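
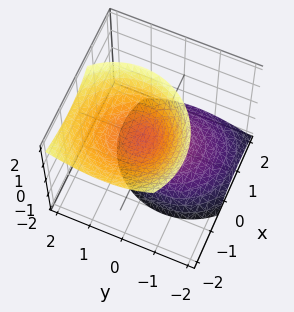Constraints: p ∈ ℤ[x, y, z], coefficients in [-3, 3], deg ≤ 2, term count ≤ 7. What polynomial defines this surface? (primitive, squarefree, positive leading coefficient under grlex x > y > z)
First, there are 2 components.
Next, the degree is 2 — the shape is more complex than any degree-1 surface.
Then, reading off the gridlines: the surface avoids every integer y-axis point in the box; the surface avoids every integer x-axis point in the box.
Finally, together with the visible shape, these determine p as stated.

3*x^2 + 3*x*z + 3*y^2 - 2*y*z - 2*z^2 + 1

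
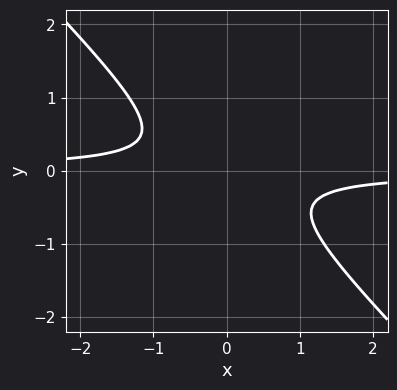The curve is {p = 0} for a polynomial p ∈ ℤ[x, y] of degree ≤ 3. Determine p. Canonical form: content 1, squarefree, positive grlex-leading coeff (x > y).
3*x*y + 3*y^2 + 1

First, deg p = 2. No degree-1 curve has this shape.
Then, from the axis intercepts and sections: it misses every integer gridline on the x-axis; the curve avoids every integer y-axis point in the box.
Finally, these observations pin down the coefficients.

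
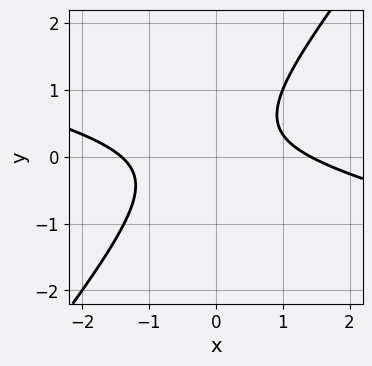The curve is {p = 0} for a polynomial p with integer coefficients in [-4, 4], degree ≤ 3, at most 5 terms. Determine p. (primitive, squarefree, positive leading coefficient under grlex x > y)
1. deg p = 2.
2. From the visible intercepts: it misses every integer gridline on the y-axis.
3. Matching integer coefficients to the picture gives p.

x^2 + 3*x*y - 3*y^2 + y - 2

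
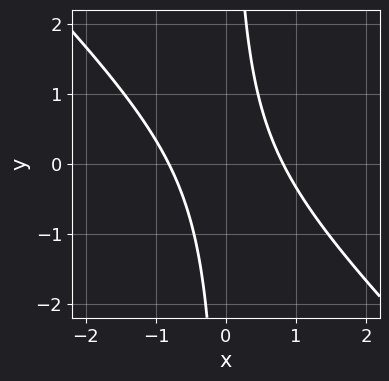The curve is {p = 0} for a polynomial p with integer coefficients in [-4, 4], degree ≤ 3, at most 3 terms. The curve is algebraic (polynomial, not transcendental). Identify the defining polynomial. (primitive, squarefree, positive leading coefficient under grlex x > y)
The degree is 2 — no degree-1 curve has this shape.
Reading off the gridlines: no y-intercept at any integer in the box.
Assembling these constraints gives the stated polynomial.

3*x^2 + 3*x*y - 2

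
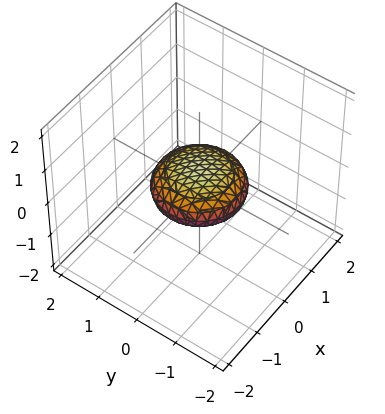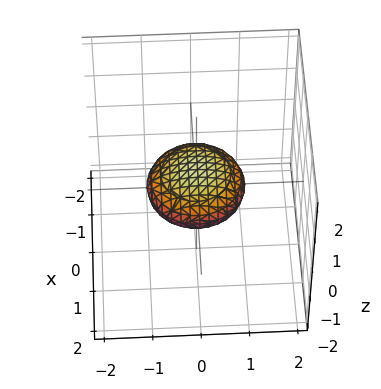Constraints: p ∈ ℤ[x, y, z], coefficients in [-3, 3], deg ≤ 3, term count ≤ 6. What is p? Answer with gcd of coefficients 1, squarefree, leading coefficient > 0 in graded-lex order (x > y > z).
x^2 + y^2 + 3*z^2 - 1

Degree: bounded and convex; a quadric, so deg p = 2.
Symmetries: it's symmetric under z → −z, forcing even powers of z; rotational symmetry about the z-axis ⇒ p depends on x, y only through x² + y².
From the visible intercepts: among the integer gridlines, it crosses the y-axis at y ∈ {-1, 1}; among the integer gridlines, it crosses the x-axis at x ∈ {-1, 1}; a circular section at z = 0 has radius exactly 1.
Fitting integer coefficients to these (and the overall shape) gives p.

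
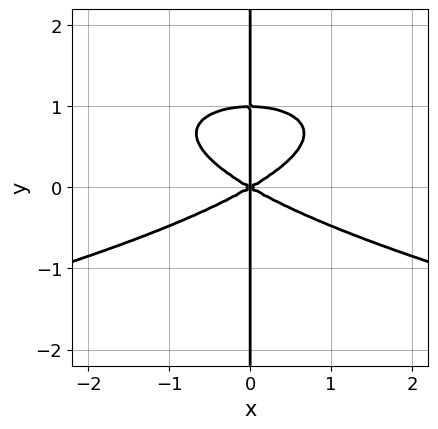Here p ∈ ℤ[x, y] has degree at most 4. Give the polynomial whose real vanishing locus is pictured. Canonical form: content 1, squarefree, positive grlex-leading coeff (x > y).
(a) Degree: no degree-3 curve has this shape, so deg p = 4.
(b) From the visible intercepts: the visible y-axis segment lies entirely on the curve; one x-axis crossing is at x = 0.
(c) Assembling these constraints gives the stated polynomial.

3*x*y^3 + x^3 - 3*x*y^2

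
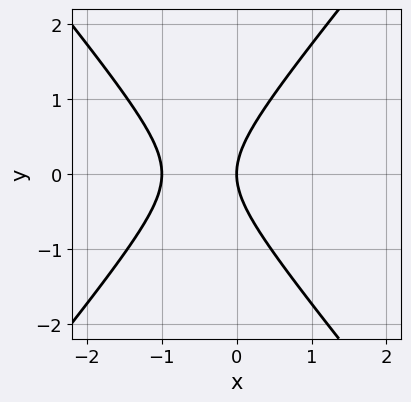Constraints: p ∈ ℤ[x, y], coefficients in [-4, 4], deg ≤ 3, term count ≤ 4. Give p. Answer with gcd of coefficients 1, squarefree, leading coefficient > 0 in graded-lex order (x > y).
The degree is 2 — no degree-1 curve has this shape.
Symmetries: the y ↦ −y reflection is a symmetry, so y appears only in even powers.
From the visible intercepts: the x-axis gridline crossings are at x ∈ {-1, 0}; it meets the y-axis at y = 0 (among the integer gridlines).
Putting this together gives p.

3*x^2 - 2*y^2 + 3*x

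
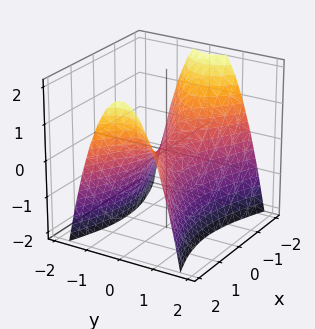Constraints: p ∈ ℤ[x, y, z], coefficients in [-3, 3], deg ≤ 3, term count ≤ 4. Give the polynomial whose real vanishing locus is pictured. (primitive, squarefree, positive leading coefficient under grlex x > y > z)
1. Degree: a saddle surface; a quadric, so deg p = 2.
2. Symmetries: it's symmetric under x → −x, forcing even powers of x; the y ↦ −y reflection is a symmetry, so y appears only in even powers.
3. From the axis intercepts and sections: it meets the y-axis at y = 0 (among the integer gridlines); it meets the x-axis at x = 0 (among the integer gridlines); it crosses the z-axis at the gridline z = 0.
4. Fitting integer coefficients to these (and the overall shape) gives p.

x^2 - 3*y^2 - 2*z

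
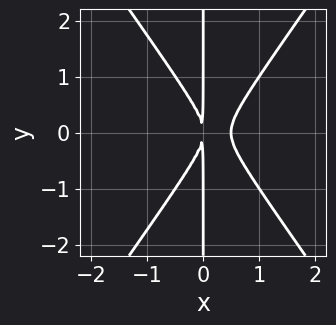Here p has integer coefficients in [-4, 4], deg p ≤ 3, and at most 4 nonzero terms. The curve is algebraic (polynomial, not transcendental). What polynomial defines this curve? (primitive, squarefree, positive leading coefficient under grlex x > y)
2*x^3 - x*y^2 - x^2

1. Degree: no degree-2 curve has this shape, so deg p = 3.
2. Symmetries: the y ↦ −y reflection is a symmetry, so y appears only in even powers.
3. Reading off the gridlines: every point of the y-axis in the box is on the curve.
4. Assembling these constraints gives the stated polynomial.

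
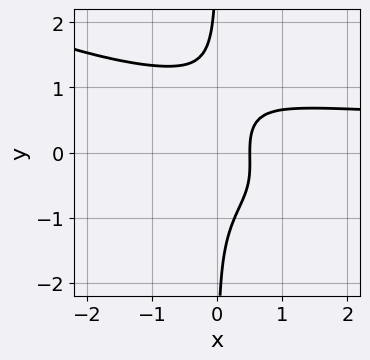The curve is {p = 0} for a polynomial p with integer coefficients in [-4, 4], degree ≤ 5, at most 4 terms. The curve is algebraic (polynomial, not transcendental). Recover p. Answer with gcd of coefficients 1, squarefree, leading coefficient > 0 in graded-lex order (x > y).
x^2*y^2 + 2*x*y^3 - 2*x + 1

1. deg p = 4. No degree-3 curve has this shape.
2. Checking where it meets the axes: it misses every integer gridline on the y-axis.
3. Matching integer coefficients to the picture gives p.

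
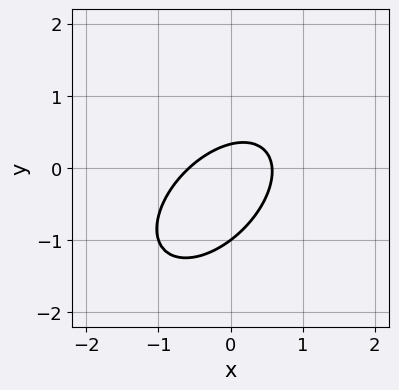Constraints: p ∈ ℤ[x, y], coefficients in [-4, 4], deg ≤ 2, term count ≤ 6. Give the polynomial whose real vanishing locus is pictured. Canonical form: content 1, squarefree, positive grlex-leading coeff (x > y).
3*x^2 - 3*x*y + 3*y^2 + 2*y - 1

(a) The degree is 2 — the shape is more complex than any degree-1 curve.
(b) From the axis intercepts and sections: it crosses the y-axis at the gridline y = -1.
(c) Solving for integer coefficients yields p as stated.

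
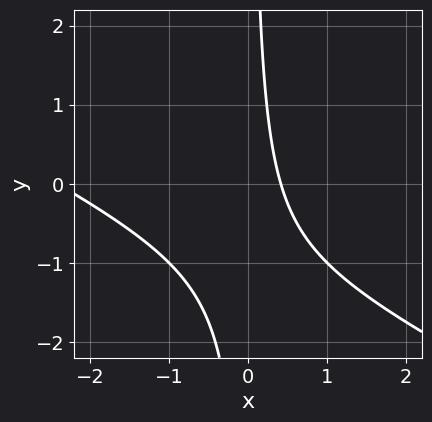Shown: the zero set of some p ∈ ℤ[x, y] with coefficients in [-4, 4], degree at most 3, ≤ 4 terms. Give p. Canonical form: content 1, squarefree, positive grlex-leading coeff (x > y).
deg p = 2.
Reading off the gridlines: it misses every integer gridline on the y-axis.
Fitting integer coefficients to these (and the overall shape) gives p.

x^2 + 2*x*y + 2*x - 1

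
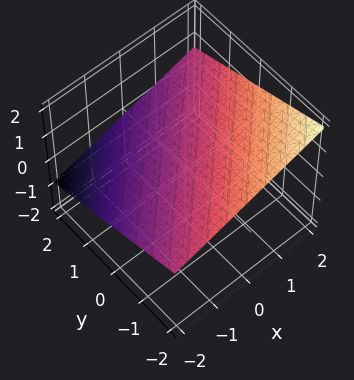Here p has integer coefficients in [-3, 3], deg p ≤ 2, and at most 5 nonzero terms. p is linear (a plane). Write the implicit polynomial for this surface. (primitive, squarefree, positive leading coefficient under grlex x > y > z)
x - y - 3*z + 2

Degree: every cross-section is a straight line — this is a plane, so deg p = 1.
From the axis intercepts and sections: it meets the y-axis at y = 2 (among the integer gridlines); it crosses the x-axis at the gridline x = -2.
Together with the visible shape, these determine p as stated.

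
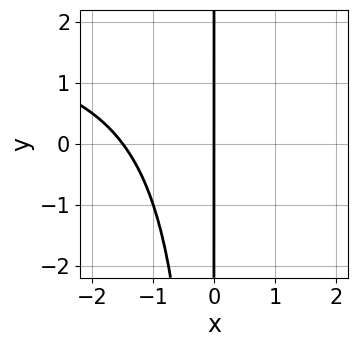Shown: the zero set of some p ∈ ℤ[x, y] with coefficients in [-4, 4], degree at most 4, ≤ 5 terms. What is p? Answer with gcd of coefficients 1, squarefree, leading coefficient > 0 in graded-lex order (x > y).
First, the degree is 3 — no degree-2 curve has this shape.
Next, from the axis intercepts and sections: every point of the y-axis in the box is on the curve; one x-axis crossing is at x = 0.
Finally, matching integer coefficients to the picture gives p.

x^2*y - 2*x^2 - 3*x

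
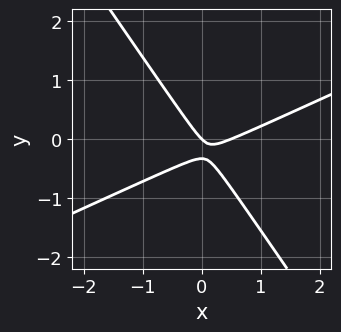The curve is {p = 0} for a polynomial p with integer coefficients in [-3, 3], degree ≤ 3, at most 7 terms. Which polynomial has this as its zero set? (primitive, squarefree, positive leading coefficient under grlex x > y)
2*x^2 - 3*x*y - 3*y^2 - x - y

(a) The degree is 2 — no degree-1 curve has this shape.
(b) Observable constraints: it crosses the y-axis at the gridline y = 0; it crosses the x-axis at the gridline x = 0.
(c) Together with the visible shape, these determine p as stated.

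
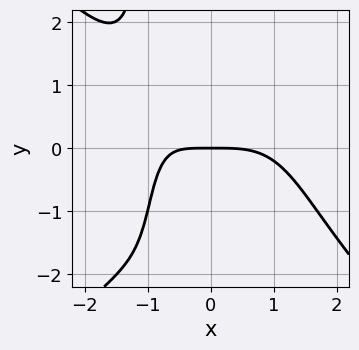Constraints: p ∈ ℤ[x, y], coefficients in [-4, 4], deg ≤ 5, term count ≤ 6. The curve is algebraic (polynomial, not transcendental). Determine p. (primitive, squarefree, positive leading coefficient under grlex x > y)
x^4 - x^2*y^2 + 2*x*y + y^2 + 3*y

1. deg p = 4. No degree-3 curve has this shape.
2. From the axis intercepts and sections: it meets the y-axis at y = 0 (among the integer gridlines); it meets the x-axis at x = 0 (among the integer gridlines).
3. Putting this together gives p.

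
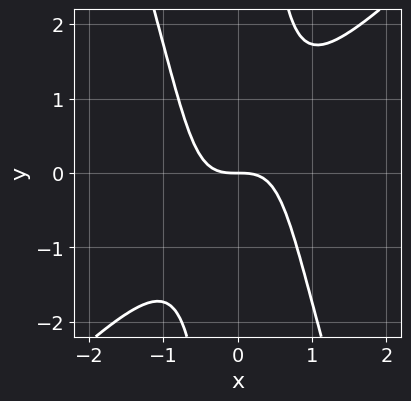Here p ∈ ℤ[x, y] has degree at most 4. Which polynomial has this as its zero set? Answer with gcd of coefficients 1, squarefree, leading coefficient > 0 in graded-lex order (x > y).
3*x^3 - 2*x^2*y - x*y^2 + 2*y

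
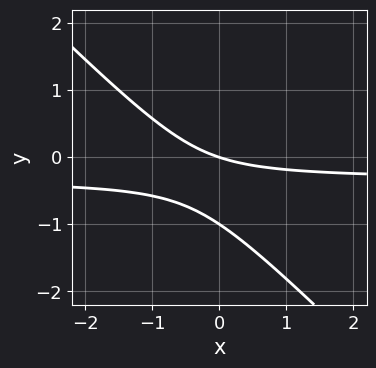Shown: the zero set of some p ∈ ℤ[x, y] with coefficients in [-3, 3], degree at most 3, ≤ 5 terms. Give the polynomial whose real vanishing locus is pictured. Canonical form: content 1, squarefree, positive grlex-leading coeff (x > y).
3*x*y + 3*y^2 + x + 3*y

First, degree: the shape is more complex than any degree-1 curve, so deg p = 2.
Next, checking where it meets the axes: among the integer gridlines, it crosses the y-axis at y ∈ {-1, 0}; it meets the x-axis at x = 0 (among the integer gridlines).
Finally, matching integer coefficients to the picture gives p.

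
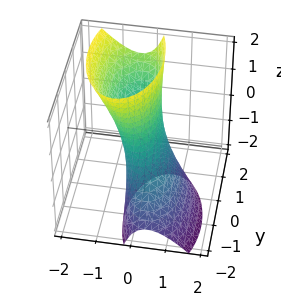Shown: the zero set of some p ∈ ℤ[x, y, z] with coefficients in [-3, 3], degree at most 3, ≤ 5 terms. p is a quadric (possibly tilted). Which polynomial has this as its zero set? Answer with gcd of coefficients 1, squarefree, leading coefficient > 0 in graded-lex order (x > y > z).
3*x^2 + 2*x*z + y^2 - y*z - 1

The degree is 2 — no degree-1 surface has this shape.
Against the integer gridlines: it misses every integer gridline on the z-axis; the y-axis gridline crossings are at y ∈ {-1, 1}.
Fitting integer coefficients to these (and the overall shape) gives p.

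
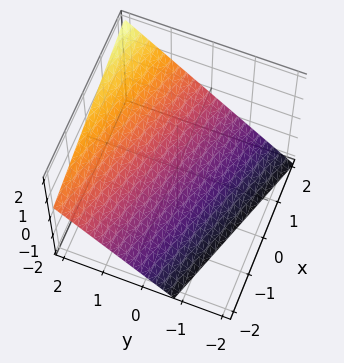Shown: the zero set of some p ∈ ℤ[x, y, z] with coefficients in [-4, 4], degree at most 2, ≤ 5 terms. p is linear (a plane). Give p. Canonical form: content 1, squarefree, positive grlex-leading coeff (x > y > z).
x + 3*y - 3*z - 2

1. Degree: the surface is flat (a plane), so deg p = 1.
2. Observable constraints: it meets the x-axis at x = 2 (among the integer gridlines).
3. Together with the visible shape, these determine p as stated.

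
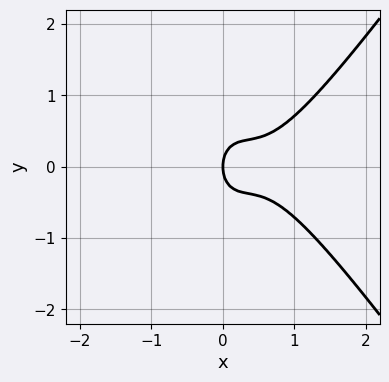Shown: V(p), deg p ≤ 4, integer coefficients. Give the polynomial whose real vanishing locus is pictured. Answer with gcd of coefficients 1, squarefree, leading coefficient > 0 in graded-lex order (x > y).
First, the degree is 3 — the shape is more complex than any degree-2 curve.
Next, symmetries: it's symmetric under y → −y, forcing even powers of y.
Next, against the integer gridlines: it crosses the y-axis at the gridline y = 0; it meets the x-axis at x = 0 (among the integer gridlines).
Finally, putting this together gives p.

2*x^3 - x*y^2 - 2*x^2 - y^2 + x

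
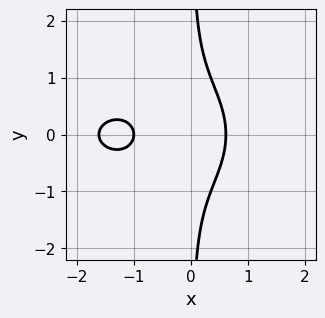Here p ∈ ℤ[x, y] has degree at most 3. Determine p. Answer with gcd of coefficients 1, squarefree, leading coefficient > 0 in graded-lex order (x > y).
1. The degree is 3 — no degree-2 curve has this shape.
2. Symmetries: it's symmetric under y → −y, forcing even powers of y.
3. Reading off the gridlines: it meets the x-axis at x = -1 (among the integer gridlines); no y-intercept at any integer in the box.
4. Assembling these constraints gives the stated polynomial.

x^3 + 2*x*y^2 + 2*x^2 - 1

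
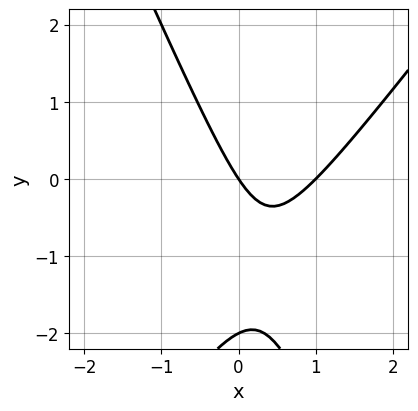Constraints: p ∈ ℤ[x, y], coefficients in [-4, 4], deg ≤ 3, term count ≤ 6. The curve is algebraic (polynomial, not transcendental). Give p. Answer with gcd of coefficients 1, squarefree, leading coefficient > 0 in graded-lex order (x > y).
3*x^2 - x*y - y^2 - 3*x - 2*y

1. deg p = 2. A generic line meets the curve in up to 2 points.
2. Observable constraints: the x-axis gridline crossings are at x ∈ {0, 1}; among the integer gridlines, it crosses the y-axis at y ∈ {-2, 0}.
3. Solving for integer coefficients yields p as stated.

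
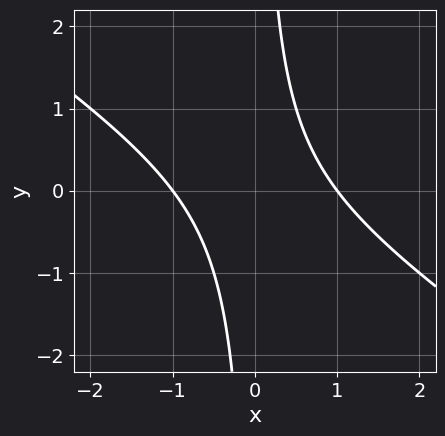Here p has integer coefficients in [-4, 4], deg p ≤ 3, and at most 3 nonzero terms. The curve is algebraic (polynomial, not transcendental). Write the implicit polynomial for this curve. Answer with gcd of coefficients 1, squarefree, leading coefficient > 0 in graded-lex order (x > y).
First, the degree is 2 — no degree-1 curve has this shape.
Next, from the visible intercepts: the x-axis gridline crossings are at x ∈ {-1, 1}; it misses every integer gridline on the y-axis.
Finally, fitting integer coefficients to these (and the overall shape) gives p.

2*x^2 + 3*x*y - 2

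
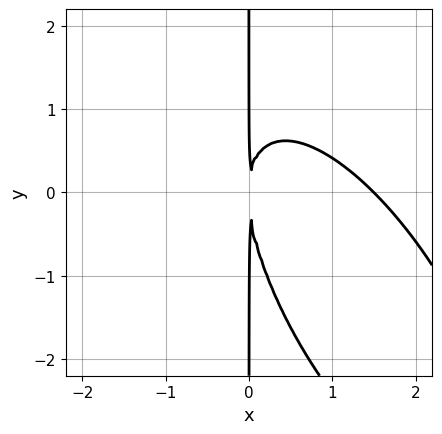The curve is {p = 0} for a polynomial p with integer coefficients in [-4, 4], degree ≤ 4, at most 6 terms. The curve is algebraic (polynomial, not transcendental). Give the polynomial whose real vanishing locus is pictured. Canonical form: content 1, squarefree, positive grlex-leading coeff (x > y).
(a) deg p = 3.
(b) From the visible intercepts: every point of the y-axis in the box is on the curve.
(c) Fitting integer coefficients to these (and the overall shape) gives p.

2*x^3 + 2*x^2*y + x*y^2 - 3*x^2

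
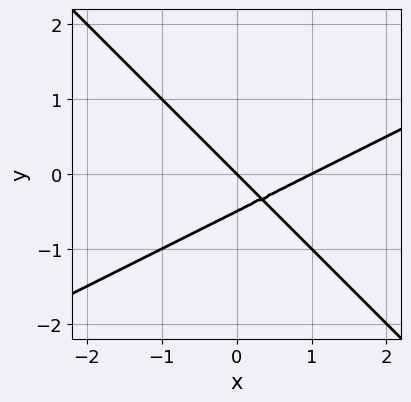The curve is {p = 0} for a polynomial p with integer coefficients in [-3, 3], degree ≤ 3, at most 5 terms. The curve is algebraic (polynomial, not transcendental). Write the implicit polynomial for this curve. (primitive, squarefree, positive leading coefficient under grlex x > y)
1. deg p = 2. No degree-1 curve has this shape.
2. From the axis intercepts and sections: it crosses the y-axis at the gridline y = 0; among the integer gridlines, it crosses the x-axis at x ∈ {0, 1}.
3. Matching integer coefficients to the picture gives p.

x^2 - x*y - 2*y^2 - x - y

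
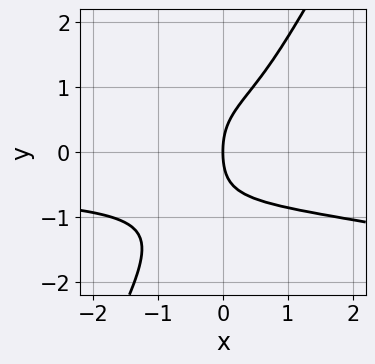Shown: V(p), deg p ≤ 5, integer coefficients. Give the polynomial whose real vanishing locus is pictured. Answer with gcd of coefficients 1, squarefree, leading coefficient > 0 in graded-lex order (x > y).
x^2*y^2 + 3*x*y^3 - 2*y^4 - y^2 + 3*x

1. The degree is 4 — a generic line meets the curve in up to 4 points.
2. Against the integer gridlines: one y-axis crossing is at y = 0; it crosses the x-axis at the gridline x = 0.
3. Fitting integer coefficients to these (and the overall shape) gives p.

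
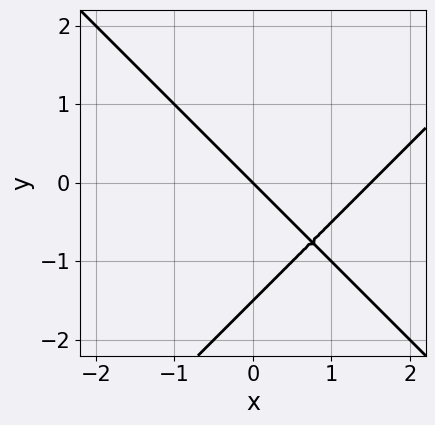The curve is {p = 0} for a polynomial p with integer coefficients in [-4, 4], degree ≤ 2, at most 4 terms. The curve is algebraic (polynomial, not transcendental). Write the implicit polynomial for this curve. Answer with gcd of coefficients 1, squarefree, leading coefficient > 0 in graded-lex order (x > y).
2*x^2 - 2*y^2 - 3*x - 3*y

First, degree: the shape is more complex than any degree-1 curve, so deg p = 2.
Next, observable constraints: it crosses the x-axis at the gridline x = 0; one y-axis crossing is at y = 0.
Finally, assembling these constraints gives the stated polynomial.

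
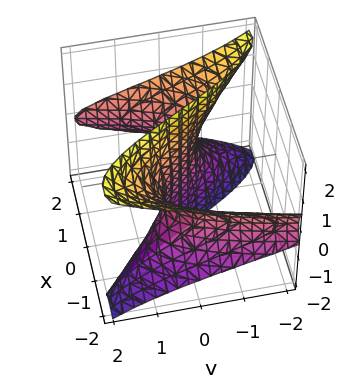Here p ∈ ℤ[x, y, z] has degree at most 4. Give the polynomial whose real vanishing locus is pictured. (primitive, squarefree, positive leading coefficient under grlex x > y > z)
x^3 - 2*x*z^2 - y*z^2 - 2*x - 2*y

(a) Degree: the shape is more complex than any degree-2 surface, so deg p = 3.
(b) Reading off the gridlines: the visible z-axis segment lies entirely on the surface; it meets the x-axis at x = 0 (among the integer gridlines); one y-axis crossing is at y = 0.
(c) Matching integer coefficients to the picture gives p.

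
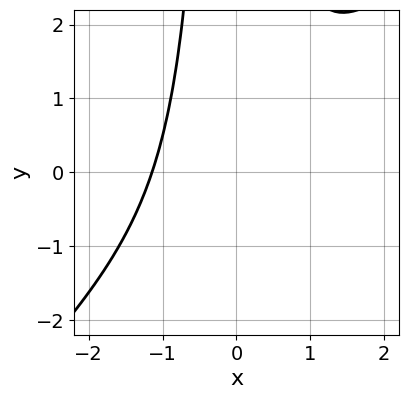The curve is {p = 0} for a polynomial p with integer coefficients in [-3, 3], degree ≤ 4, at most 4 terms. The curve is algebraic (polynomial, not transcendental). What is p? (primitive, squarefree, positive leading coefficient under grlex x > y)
1. Degree: the shape is more complex than any degree-2 curve, so deg p = 3.
2. Checking where it meets the axes: the curve avoids every integer y-axis point in the box.
3. These observations pin down the coefficients.

2*x^3 - 2*x^2*y + 3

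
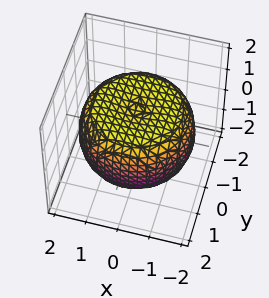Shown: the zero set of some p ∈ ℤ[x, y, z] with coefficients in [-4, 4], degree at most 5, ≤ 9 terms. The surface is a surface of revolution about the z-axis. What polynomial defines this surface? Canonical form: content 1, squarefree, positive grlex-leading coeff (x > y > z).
x^4 + 2*x^2*y^2 + y^4 - 2*x^2 - 2*y^2 + 3*z^2 - 3

Degree: no degree-3 surface has this shape, so deg p = 4.
By symmetry, the z-axis is an axis of rotation, so x and y enter only as x² + y².
Observable constraints: a circular section at z = 0 has radius between 1 and 2; among the integer gridlines, it crosses the z-axis at z ∈ {-1, 1}.
Assembling these constraints gives the stated polynomial.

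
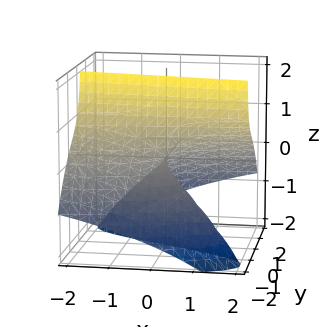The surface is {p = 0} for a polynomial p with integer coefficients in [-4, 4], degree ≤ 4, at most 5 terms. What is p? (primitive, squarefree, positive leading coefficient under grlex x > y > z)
First, deg p = 3.
Then, reading off the gridlines: one x-axis crossing is at x = 0; every point of the z-axis in the box is on the surface.
Finally, together with the visible shape, these determine p as stated.

y^3 + x*z + 3*y*z - x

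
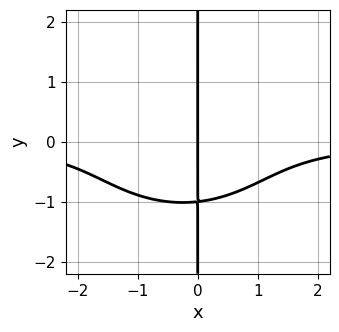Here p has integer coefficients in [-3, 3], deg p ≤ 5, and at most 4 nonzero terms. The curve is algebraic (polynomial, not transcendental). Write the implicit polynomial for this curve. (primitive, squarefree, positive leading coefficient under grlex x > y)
2*x^3*y + 3*x*y^3 + x^2*y + 3*x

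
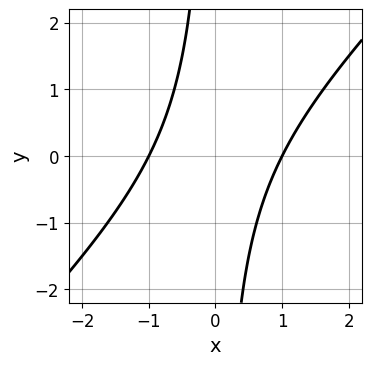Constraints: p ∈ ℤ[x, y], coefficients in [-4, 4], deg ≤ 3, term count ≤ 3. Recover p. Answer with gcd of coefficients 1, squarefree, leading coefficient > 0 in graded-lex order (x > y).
x^2 - x*y - 1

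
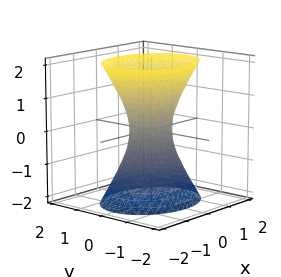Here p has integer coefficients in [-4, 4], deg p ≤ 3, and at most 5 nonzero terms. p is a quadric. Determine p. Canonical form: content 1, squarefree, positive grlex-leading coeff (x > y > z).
2*x^2 + 3*y^2 - z^2 - 1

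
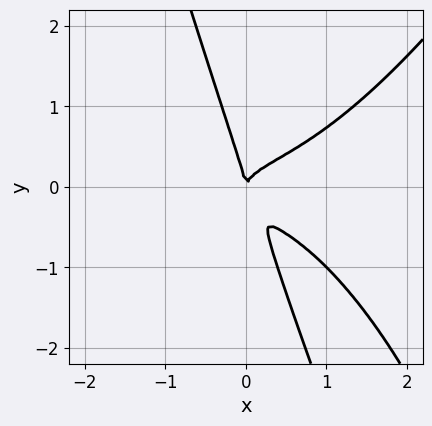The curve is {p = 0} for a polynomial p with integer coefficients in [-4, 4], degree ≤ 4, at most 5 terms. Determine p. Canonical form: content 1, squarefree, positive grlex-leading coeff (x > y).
(a) Degree: a generic line meets the curve in up to 4 points, so deg p = 4.
(b) Reading off the gridlines: one y-axis crossing is at y = 0; it meets the x-axis at x = 0 (among the integer gridlines).
(c) Fitting integer coefficients to these (and the overall shape) gives p.

x^4 - 3*x*y^2 - y^3 + x^2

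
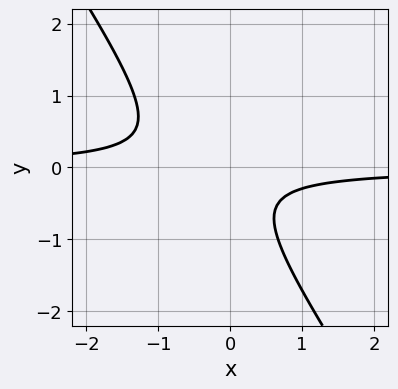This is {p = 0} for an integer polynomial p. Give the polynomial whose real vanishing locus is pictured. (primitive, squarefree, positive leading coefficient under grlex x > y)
3*x*y + 2*y^2 + y + 1

deg p = 2. A generic line meets the curve in up to 2 points.
Observable constraints: the curve avoids every integer x-axis point in the box; no y-intercept at any integer in the box.
Putting this together gives p.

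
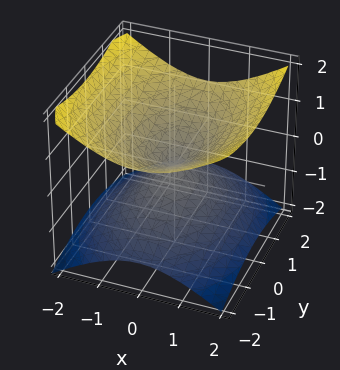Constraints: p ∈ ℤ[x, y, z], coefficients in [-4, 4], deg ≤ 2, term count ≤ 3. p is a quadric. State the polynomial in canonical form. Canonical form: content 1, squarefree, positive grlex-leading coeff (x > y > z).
2*x^2 + y^2 - 3*z^2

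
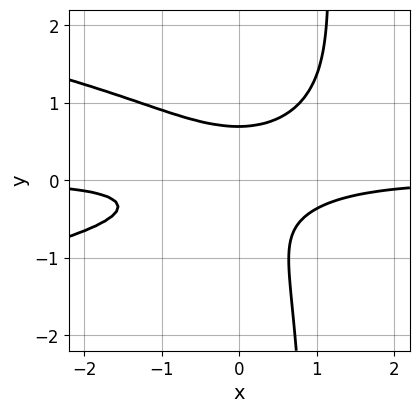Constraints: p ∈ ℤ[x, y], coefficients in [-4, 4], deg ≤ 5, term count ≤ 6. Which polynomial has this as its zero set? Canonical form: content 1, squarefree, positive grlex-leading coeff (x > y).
3*x*y^3 + 2*x^2*y - 2*x*y^2 - 3*y^3 + 1

First, deg p = 4. The shape is more complex than any degree-3 curve.
Next, checking where it meets the axes: it misses every integer gridline on the x-axis.
Finally, putting this together gives p.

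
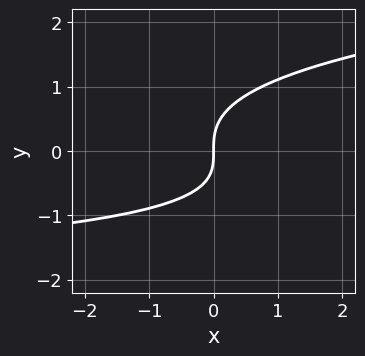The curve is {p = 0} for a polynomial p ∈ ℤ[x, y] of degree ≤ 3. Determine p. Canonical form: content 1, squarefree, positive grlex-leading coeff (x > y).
1. Degree: no degree-2 curve has this shape, so deg p = 3.
2. Against the integer gridlines: it meets the y-axis at y = 0 (among the integer gridlines); one x-axis crossing is at x = 0.
3. Fitting integer coefficients to these (and the overall shape) gives p.

3*y^3 - x*y - 3*x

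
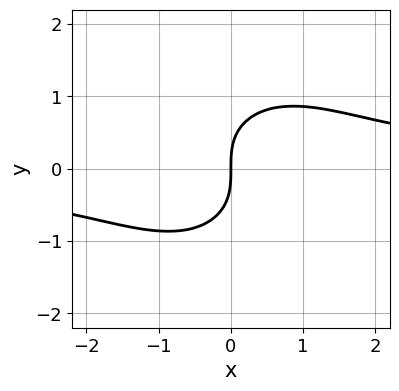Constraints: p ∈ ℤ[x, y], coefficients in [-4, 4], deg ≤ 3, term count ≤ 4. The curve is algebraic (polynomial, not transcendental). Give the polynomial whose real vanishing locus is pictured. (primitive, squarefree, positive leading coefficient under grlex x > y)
2*x^2*y + 2*y^3 - 3*x

1. Degree: the shape is more complex than any degree-2 curve, so deg p = 3.
2. Observable constraints: it crosses the y-axis at the gridline y = 0; it meets the x-axis at x = 0 (among the integer gridlines).
3. Matching integer coefficients to the picture gives p.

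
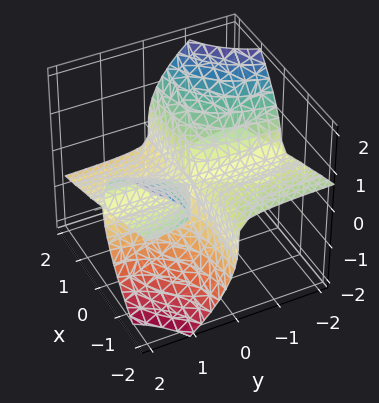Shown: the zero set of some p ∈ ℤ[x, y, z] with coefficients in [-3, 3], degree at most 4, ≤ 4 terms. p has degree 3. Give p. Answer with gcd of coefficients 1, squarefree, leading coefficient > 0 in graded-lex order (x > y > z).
x^2*y + 3*x*y*z + 2*z^3

(a) The picture has 3 separate pieces.
(b) Degree: no degree-2 surface has this shape, so deg p = 3.
(c) Reading off the gridlines: every point of the x-axis in the box is on the surface; it crosses the z-axis at the gridline z = 0; the visible y-axis segment lies entirely on the surface.
(d) Putting this together gives p.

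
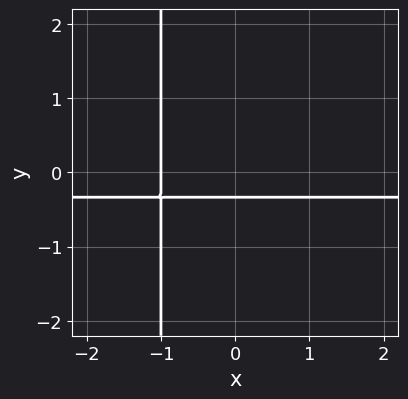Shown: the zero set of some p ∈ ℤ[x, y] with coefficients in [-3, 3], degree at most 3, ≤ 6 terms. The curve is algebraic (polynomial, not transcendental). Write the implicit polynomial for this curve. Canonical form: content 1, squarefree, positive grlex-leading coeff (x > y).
3*x*y + x + 3*y + 1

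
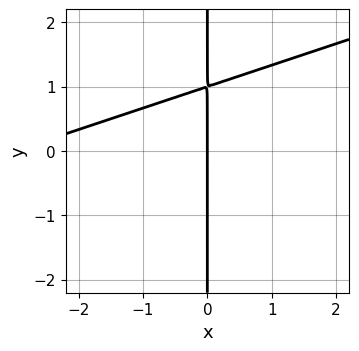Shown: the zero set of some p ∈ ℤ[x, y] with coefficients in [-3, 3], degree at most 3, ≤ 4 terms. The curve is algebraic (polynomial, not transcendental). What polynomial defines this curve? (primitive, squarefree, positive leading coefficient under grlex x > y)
x^2 - 3*x*y + 3*x

First, degree: the shape is more complex than any degree-1 curve, so deg p = 2.
Then, reading off the gridlines: it crosses the x-axis at the gridline x = 0; every point of the y-axis in the box is on the curve.
Finally, fitting integer coefficients to these (and the overall shape) gives p.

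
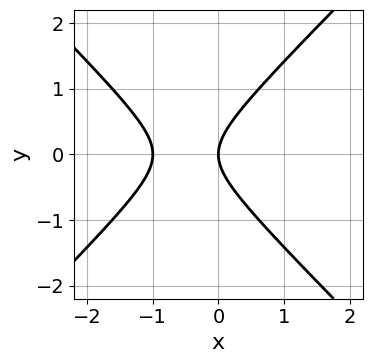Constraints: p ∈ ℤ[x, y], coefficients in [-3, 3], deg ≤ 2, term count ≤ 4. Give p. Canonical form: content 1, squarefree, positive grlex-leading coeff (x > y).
x^2 - y^2 + x

First, deg p = 2. A generic line meets the curve in up to 2 points.
Next, symmetries: the y ↦ −y reflection is a symmetry, so y appears only in even powers.
Next, reading off the gridlines: the x-axis gridline crossings are at x ∈ {-1, 0}; it crosses the y-axis at the gridline y = 0.
Finally, assembling these constraints gives the stated polynomial.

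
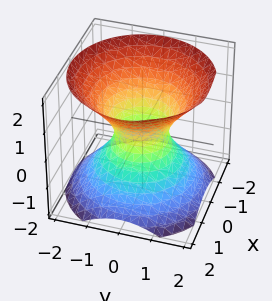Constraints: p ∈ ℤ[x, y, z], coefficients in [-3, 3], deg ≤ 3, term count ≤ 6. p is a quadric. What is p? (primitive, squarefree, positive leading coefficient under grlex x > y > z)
1. Degree: an hourglass — one-sheet hyperboloid; a quadric, so deg p = 2.
2. Symmetries: mirror symmetry z ↦ −z ⇒ only even powers of z; every cross-section ⟂ z is a circle, so x, y appear only via x² + y².
3. Against the integer gridlines: a circular section at z = -1 has radius between 1 and 2; no z-intercept at any integer in the box.
4. Matching integer coefficients to the picture gives p.

3*x^2 + 3*y^2 - 3*z^2 - 2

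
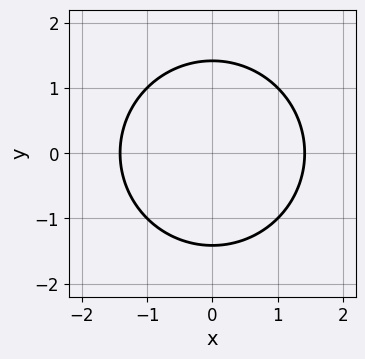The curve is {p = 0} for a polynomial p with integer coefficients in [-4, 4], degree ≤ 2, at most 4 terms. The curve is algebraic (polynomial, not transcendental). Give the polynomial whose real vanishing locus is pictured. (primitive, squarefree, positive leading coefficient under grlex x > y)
(a) The degree is 2 — no degree-1 curve has this shape.
(b) Symmetries: the x ↦ −x reflection is a symmetry, so x appears only in even powers; it's symmetric under y → −y, forcing even powers of y.
(c) Together with the visible shape, these determine p as stated.

x^2 + y^2 - 2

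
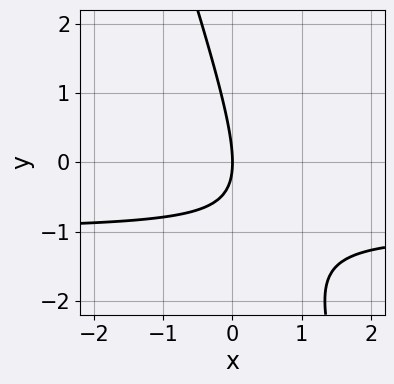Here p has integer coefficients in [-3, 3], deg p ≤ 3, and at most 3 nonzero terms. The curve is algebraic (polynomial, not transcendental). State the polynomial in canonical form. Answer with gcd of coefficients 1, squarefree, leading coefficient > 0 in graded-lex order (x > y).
3*x*y + y^2 + 3*x

1. Degree: a generic line meets the curve in up to 2 points, so deg p = 2.
2. Against the integer gridlines: it meets the y-axis at y = 0 (among the integer gridlines); it meets the x-axis at x = 0 (among the integer gridlines).
3. Putting this together gives p.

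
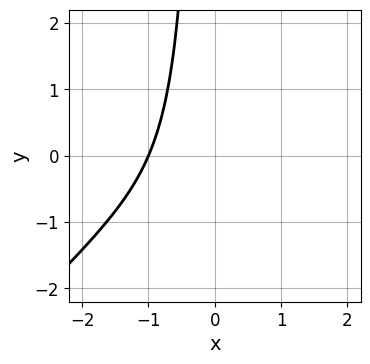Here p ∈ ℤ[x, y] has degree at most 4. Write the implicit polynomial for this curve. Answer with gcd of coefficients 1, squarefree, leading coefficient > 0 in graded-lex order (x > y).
(a) The degree is 3 — the shape is more complex than any degree-2 curve.
(b) Checking where it meets the axes: it crosses the x-axis at the gridline x = -1; the curve avoids every integer y-axis point in the box.
(c) Assembling these constraints gives the stated polynomial.

3*x^3 - 3*x^2*y + 2*x^2 + 2*x + 3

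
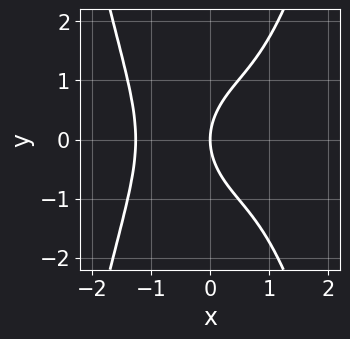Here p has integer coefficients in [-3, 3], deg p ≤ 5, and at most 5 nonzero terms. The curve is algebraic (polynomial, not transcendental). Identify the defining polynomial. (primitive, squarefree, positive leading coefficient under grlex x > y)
x^4 - y^2 + 2*x

1. The degree is 4 — the shape is more complex than any degree-3 curve.
2. Symmetries: the y ↦ −y reflection is a symmetry, so y appears only in even powers.
3. Reading off the gridlines: one y-axis crossing is at y = 0; it meets the x-axis at x = 0 (among the integer gridlines).
4. Matching integer coefficients to the picture gives p.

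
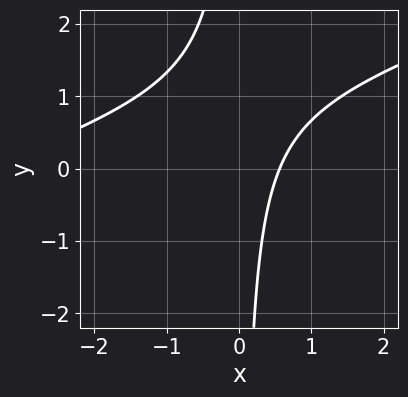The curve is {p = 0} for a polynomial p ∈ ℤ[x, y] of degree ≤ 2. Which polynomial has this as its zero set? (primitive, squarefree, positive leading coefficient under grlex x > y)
The degree is 2 — a generic line meets the curve in up to 2 points.
Against the integer gridlines: no y-intercept at any integer in the box.
Fitting integer coefficients to these (and the overall shape) gives p.

x^2 - 3*x*y + 3*x - 2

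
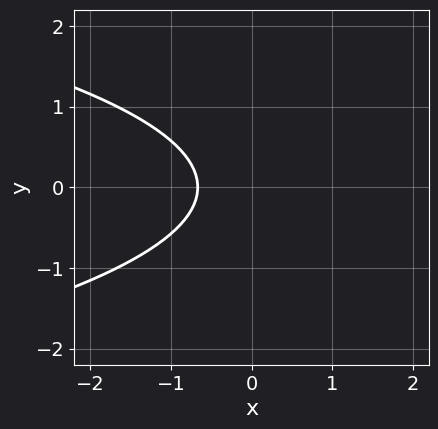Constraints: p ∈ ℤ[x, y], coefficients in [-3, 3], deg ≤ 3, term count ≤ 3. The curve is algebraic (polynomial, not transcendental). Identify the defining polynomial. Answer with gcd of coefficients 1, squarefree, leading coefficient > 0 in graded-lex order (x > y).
3*y^2 + 3*x + 2

First, deg p = 2.
Then, symmetries: mirror symmetry y ↦ −y ⇒ only even powers of y.
Then, from the visible intercepts: no y-intercept at any integer in the box.
Finally, fitting integer coefficients to these (and the overall shape) gives p.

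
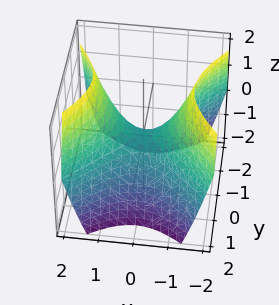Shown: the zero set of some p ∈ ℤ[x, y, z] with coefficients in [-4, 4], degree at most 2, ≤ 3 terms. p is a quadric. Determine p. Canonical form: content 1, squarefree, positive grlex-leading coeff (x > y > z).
x^2 - y^2 - z

First, the degree is 2 — a saddle surface; a quadric.
Next, symmetries: the y ↦ −y reflection is a symmetry, so y appears only in even powers; mirror symmetry x ↦ −x ⇒ only even powers of x.
Next, checking where it meets the axes: it crosses the z-axis at the gridline z = 0; it meets the y-axis at y = 0 (among the integer gridlines).
Finally, these observations pin down the coefficients.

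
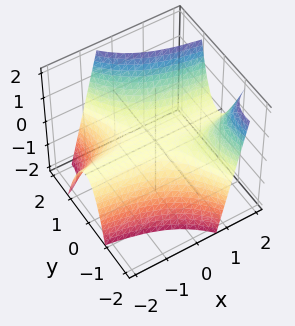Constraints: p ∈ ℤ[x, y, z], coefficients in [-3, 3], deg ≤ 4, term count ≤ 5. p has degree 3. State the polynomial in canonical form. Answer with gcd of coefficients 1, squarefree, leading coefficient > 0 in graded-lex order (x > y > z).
2*x*y^2 + y^3 - 2*z

Degree: a generic line meets the surface in up to 3 points, so deg p = 3.
Observable constraints: the visible x-axis segment lies entirely on the surface; it meets the y-axis at y = 0 (among the integer gridlines); one z-axis crossing is at z = 0.
Putting this together gives p.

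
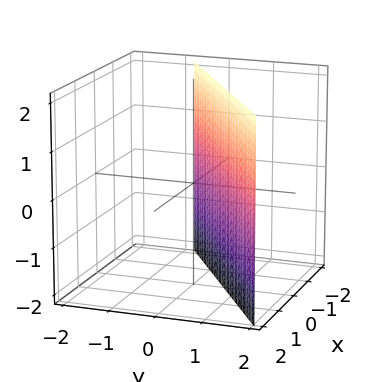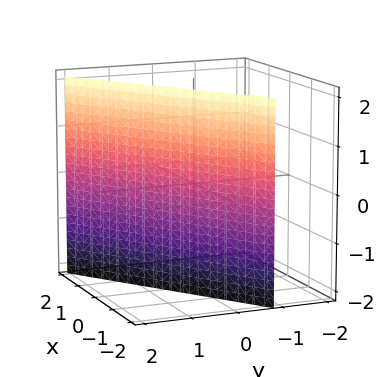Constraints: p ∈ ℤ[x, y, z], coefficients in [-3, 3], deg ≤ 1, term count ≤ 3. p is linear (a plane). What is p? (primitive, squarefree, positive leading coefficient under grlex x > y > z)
2*x - 3*y + 2

deg p = 1. Every cross-section is a straight line — this is a plane.
From the axis intercepts and sections: the surface avoids every integer z-axis point in the box; one x-axis crossing is at x = -1.
These observations pin down the coefficients.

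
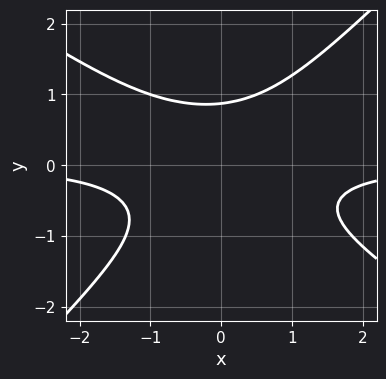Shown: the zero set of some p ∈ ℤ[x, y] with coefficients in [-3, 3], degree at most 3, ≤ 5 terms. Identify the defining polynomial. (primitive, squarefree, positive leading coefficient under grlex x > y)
2*x^2*y + x*y^2 - 3*y^3 + 2

(a) The degree is 3 — the shape is more complex than any degree-2 curve.
(b) Reading off the gridlines: no x-intercept at any integer in the box.
(c) Solving for integer coefficients yields p as stated.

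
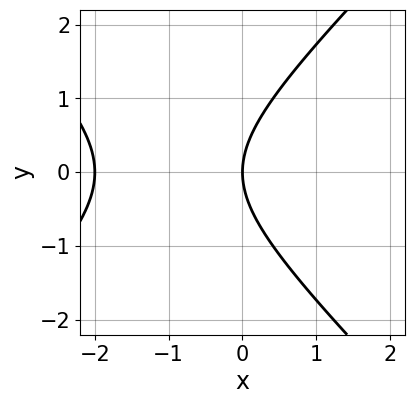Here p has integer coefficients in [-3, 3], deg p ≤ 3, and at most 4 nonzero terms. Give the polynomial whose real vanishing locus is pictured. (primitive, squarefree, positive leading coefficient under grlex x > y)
x^2 - y^2 + 2*x

The degree is 2 — a generic line meets the curve in up to 2 points.
Symmetries: it's symmetric under y → −y, forcing even powers of y.
From the axis intercepts and sections: among the integer gridlines, it crosses the x-axis at x ∈ {-2, 0}; it crosses the y-axis at the gridline y = 0.
Putting this together gives p.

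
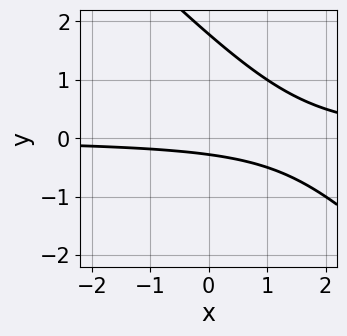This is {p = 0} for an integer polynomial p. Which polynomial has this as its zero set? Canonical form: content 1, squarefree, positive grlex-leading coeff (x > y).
1. Degree: no degree-1 curve has this shape, so deg p = 2.
2. Checking where it meets the axes: it misses every integer gridline on the x-axis.
3. Assembling these constraints gives the stated polynomial.

2*x*y + 2*y^2 - 3*y - 1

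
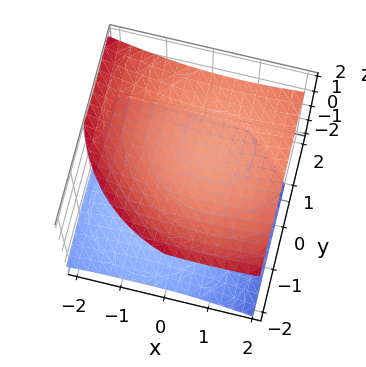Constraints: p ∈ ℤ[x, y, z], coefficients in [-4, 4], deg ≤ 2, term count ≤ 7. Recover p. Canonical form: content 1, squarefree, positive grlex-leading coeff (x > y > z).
x^2 - x*z + y^2 - y*z - 3*z^2 + 3

(a) I count 2 distinct pieces. They look like related sheets of one shape, so recover p as a whole.
(b) Degree: the shape is more complex than any degree-1 surface, so deg p = 2.
(c) Reading off the gridlines: the z-axis gridline crossings are at z ∈ {-1, 1}; it misses every integer gridline on the y-axis.
(d) Assembling these constraints gives the stated polynomial.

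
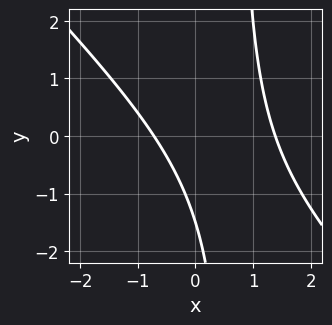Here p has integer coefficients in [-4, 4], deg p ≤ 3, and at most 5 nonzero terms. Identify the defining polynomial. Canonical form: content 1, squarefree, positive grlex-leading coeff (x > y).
3*x^2 + 3*x*y - 2*x - 2*y - 3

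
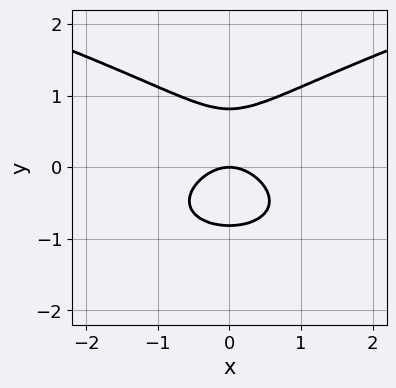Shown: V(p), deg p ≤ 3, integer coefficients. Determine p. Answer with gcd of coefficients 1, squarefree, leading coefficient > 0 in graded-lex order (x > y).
3*y^3 - 2*x^2 - 2*y

(a) Degree: the shape is more complex than any degree-2 curve, so deg p = 3.
(b) Symmetries: the x ↦ −x reflection is a symmetry, so x appears only in even powers.
(c) From the visible intercepts: it crosses the y-axis at the gridline y = 0; it meets the x-axis at x = 0 (among the integer gridlines).
(d) The integer polynomial consistent with all of this is the stated p.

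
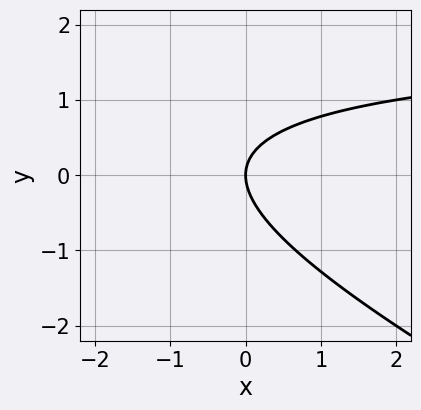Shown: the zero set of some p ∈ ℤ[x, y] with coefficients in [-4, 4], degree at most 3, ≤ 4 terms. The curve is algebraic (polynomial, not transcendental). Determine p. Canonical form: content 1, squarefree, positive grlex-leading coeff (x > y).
First, the degree is 2 — a generic line meets the curve in up to 2 points.
Then, reading off the gridlines: one y-axis crossing is at y = 0; it crosses the x-axis at the gridline x = 0.
Finally, these observations pin down the coefficients.

x*y + 2*y^2 - 2*x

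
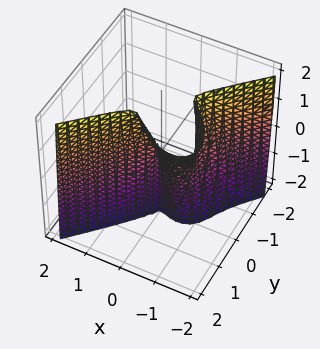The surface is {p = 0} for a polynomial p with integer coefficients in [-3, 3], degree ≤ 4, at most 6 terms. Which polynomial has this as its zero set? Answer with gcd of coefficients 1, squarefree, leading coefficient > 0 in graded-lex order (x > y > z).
First, there are 2 components. They look like related sheets of one shape, so recover p as a whole.
Next, the degree is 3 — the shape is more complex than any degree-2 surface.
Next, observable constraints: it meets the y-axis at y = 0 (among the integer gridlines); among the integer gridlines, it crosses the x-axis at x ∈ {-1, 0}.
Finally, fitting integer coefficients to these (and the overall shape) gives p. Check: (0, 0, -2) on the z-axis lies on the surface, and p(0, 0, -2) = 0. ✓

2*x^3 - x*y*z - 2*y^3 + y^2*z + 2*x^2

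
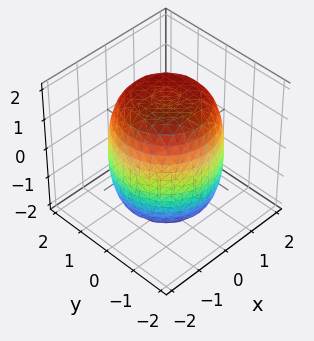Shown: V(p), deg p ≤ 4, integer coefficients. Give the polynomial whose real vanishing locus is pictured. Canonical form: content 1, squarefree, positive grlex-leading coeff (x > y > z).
1. The degree is 4 — the shape is more complex than any degree-3 surface.
2. Symmetry: the z-axis is an axis of rotation, so x and y enter only as x² + y².
3. Checking where it meets the axes: a circular section at z = -1 has radius between 1 and 2.
4. Assembling these constraints gives the stated polynomial.

x^4 + 2*x^2*y^2 + y^4 - x^2 - y^2 + z^2 - 3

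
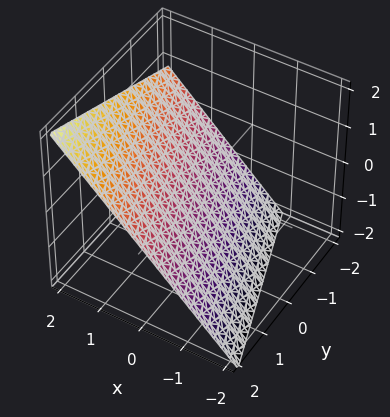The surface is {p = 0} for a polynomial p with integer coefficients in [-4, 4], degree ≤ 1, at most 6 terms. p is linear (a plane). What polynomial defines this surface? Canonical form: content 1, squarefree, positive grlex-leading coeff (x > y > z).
3*x + y - 3*z - 2

1. Degree: the surface is flat (a plane), so deg p = 1.
2. From the axis intercepts and sections: one y-axis crossing is at y = 2.
3. Assembling these constraints gives the stated polynomial.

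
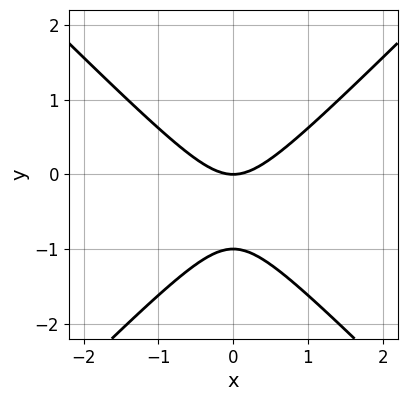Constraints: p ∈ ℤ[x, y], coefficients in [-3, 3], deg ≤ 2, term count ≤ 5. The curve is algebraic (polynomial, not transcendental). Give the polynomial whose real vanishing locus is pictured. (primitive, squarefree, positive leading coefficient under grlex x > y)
x^2 - y^2 - y

Degree: no degree-1 curve has this shape, so deg p = 2.
Symmetries: mirror symmetry x ↦ −x ⇒ only even powers of x.
Observable constraints: among the integer gridlines, it crosses the y-axis at y ∈ {-1, 0}; it meets the x-axis at x = 0 (among the integer gridlines).
Matching integer coefficients to the picture gives p.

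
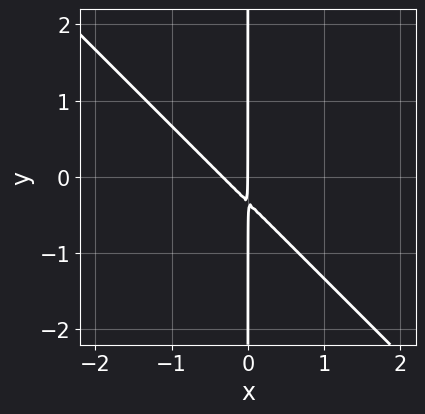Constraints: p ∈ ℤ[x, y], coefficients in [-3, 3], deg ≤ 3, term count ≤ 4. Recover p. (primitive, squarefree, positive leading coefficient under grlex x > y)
3*x^2 + 3*x*y + x

First, degree: a generic line meets the curve in up to 2 points, so deg p = 2.
Next, checking where it meets the axes: the visible y-axis segment lies entirely on the curve; it meets the x-axis at x = 0 (among the integer gridlines).
Finally, fitting integer coefficients to these (and the overall shape) gives p.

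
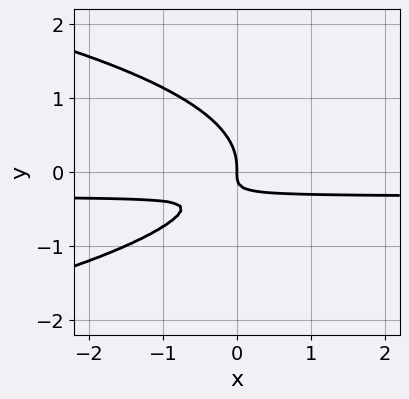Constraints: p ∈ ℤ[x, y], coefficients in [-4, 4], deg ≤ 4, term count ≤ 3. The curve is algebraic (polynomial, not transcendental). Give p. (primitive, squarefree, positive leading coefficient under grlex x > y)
First, degree: a generic line meets the curve in up to 3 points, so deg p = 3.
Next, against the integer gridlines: one x-axis crossing is at x = 0; it crosses the y-axis at the gridline y = 0.
Finally, together with the visible shape, these determine p as stated.

3*y^3 + 3*x*y + x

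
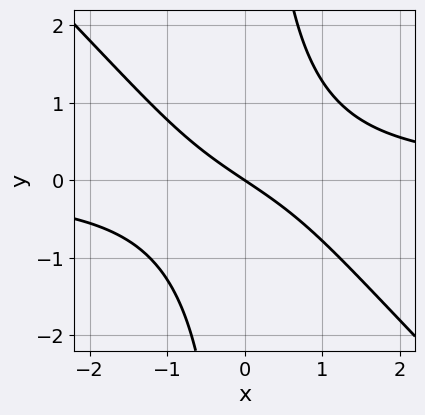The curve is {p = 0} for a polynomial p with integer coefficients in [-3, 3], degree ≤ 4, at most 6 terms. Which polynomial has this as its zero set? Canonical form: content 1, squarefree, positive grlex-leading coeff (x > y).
2*x^2*y + 2*x*y^2 - 2*x - 3*y

First, the degree is 3 — a generic line meets the curve in up to 3 points.
Next, checking where it meets the axes: one y-axis crossing is at y = 0; it meets the x-axis at x = 0 (among the integer gridlines).
Finally, together with the visible shape, these determine p as stated.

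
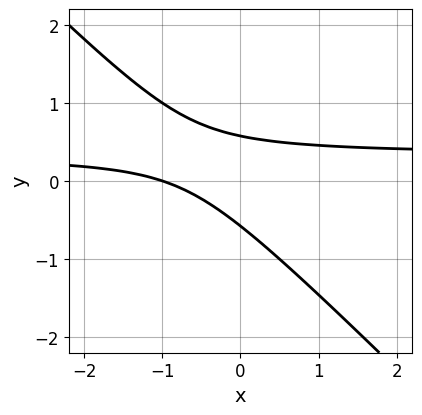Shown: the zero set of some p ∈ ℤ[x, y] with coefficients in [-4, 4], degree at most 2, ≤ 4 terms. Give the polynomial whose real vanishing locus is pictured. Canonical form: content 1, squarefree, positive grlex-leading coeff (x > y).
(a) Degree: the shape is more complex than any degree-1 curve, so deg p = 2.
(b) From the visible intercepts: one x-axis crossing is at x = -1.
(c) Fitting integer coefficients to these (and the overall shape) gives p.

3*x*y + 3*y^2 - x - 1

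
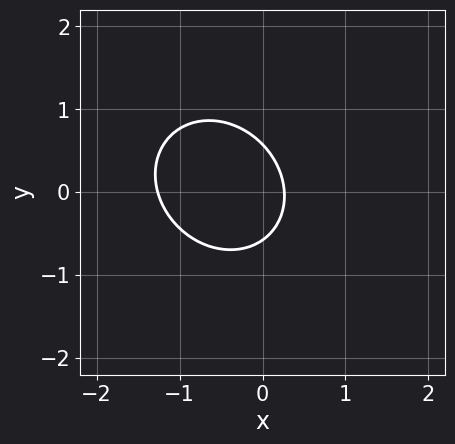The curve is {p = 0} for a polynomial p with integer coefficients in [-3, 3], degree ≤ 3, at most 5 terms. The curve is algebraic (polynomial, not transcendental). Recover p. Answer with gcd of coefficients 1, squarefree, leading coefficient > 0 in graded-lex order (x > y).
(a) Degree: no degree-1 curve has this shape, so deg p = 2.
(b) Matching integer coefficients to the picture gives p.

3*x^2 + x*y + 3*y^2 + 3*x - 1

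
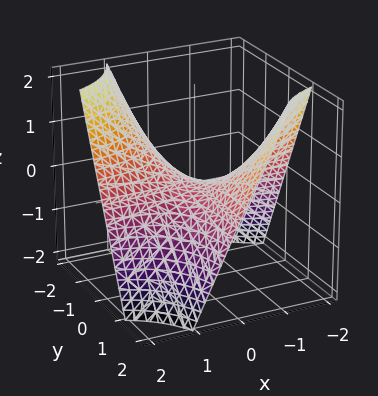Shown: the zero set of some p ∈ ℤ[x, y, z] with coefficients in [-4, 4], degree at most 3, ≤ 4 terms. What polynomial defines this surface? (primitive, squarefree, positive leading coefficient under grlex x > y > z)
x*y + z

First, the degree is 2 — a hyperbolic paraboloid; a quadric.
Next, from the axis intercepts and sections: every point of the y-axis in the box is on the surface; the visible x-axis segment lies entirely on the surface.
Finally, the integer polynomial consistent with all of this is the stated p.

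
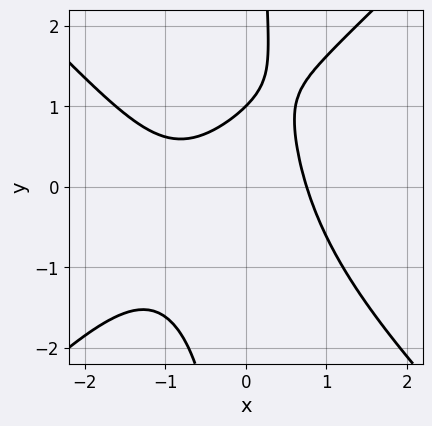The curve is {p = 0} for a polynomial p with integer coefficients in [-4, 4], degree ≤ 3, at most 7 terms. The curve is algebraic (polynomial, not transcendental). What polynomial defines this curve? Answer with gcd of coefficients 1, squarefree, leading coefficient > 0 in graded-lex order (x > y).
x^3 - x*y^2 + x^2 + y - 1

First, degree: no degree-2 curve has this shape, so deg p = 3.
Then, from the axis intercepts and sections: one y-axis crossing is at y = 1.
Finally, together with the visible shape, these determine p as stated.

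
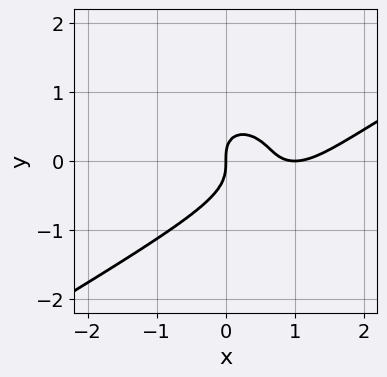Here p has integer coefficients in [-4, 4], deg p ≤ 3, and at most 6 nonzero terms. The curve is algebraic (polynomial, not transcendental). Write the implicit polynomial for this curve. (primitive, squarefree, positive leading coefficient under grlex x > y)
x^3 - x^2*y - 2*y^3 - 2*x^2 + x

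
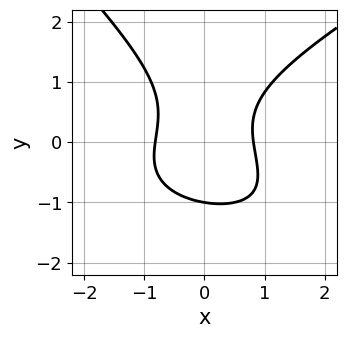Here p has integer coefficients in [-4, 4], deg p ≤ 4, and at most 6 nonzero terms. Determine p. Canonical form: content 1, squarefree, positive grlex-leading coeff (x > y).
First, the degree is 3 — no degree-2 curve has this shape.
Next, reading off the gridlines: one y-axis crossing is at y = -1.
Finally, putting this together gives p.

x^2*y - x*y^2 - 2*y^3 + 3*x^2 - 2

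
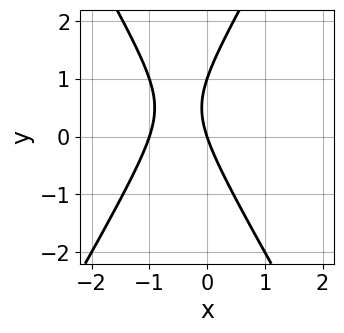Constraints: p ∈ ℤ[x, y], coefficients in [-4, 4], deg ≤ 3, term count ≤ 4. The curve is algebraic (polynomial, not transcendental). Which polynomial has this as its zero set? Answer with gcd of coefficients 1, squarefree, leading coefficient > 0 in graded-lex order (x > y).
1. The degree is 2 — no degree-1 curve has this shape.
2. From the axis intercepts and sections: among the integer gridlines, it crosses the y-axis at y ∈ {0, 1}; among the integer gridlines, it crosses the x-axis at x ∈ {-1, 0}.
3. Together with the visible shape, these determine p as stated.

3*x^2 - y^2 + 3*x + y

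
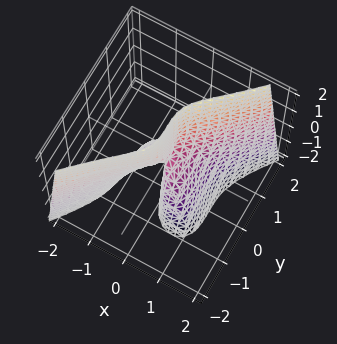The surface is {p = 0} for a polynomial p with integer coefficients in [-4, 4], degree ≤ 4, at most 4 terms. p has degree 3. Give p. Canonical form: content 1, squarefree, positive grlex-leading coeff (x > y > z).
Degree: the shape is more complex than any degree-2 surface, so deg p = 3.
Against the integer gridlines: every point of the z-axis in the box is on the surface; it crosses the y-axis at the gridline y = 0; one x-axis crossing is at x = 0.
These observations pin down the coefficients.

3*x^3 - 2*y^3 + 2*x*z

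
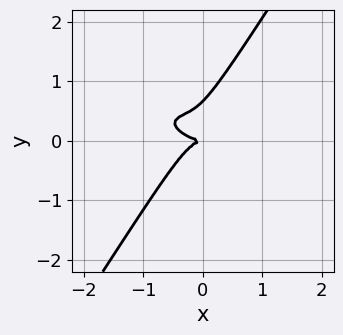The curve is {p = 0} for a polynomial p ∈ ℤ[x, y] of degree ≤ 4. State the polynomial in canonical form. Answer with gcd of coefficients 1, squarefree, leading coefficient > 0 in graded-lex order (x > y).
x^3 + 2*x^2*y + 3*x*y^2 - 3*y^3 + 2*y^2

1. Degree: a generic line meets the curve in up to 3 points, so deg p = 3.
2. Reading off the gridlines: it crosses the y-axis at the gridline y = 0; it crosses the x-axis at the gridline x = 0.
3. Assembling these constraints gives the stated polynomial.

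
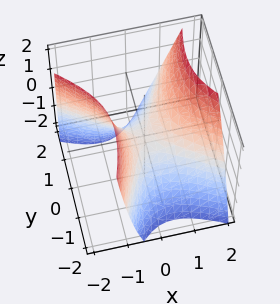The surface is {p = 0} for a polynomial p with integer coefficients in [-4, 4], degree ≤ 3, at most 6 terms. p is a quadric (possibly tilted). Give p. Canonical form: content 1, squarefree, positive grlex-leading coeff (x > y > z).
First, degree: no degree-1 surface has this shape, so deg p = 2.
Next, against the integer gridlines: it meets the y-axis at y = 0 (among the integer gridlines); one x-axis crossing is at x = 0; it crosses the z-axis at the gridline z = 0.
Finally, matching integer coefficients to the picture gives p.

3*x^2 + 3*x*y - x*z - 2*y^2 - 3*z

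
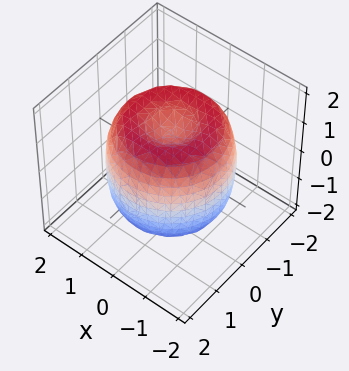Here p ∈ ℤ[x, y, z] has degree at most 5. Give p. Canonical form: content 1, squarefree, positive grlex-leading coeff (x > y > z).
deg p = 4.
Symmetries: the surface is invariant under rotation about z: p = q(x² + y², z).
Observable constraints: the z-axis gridline crossings are at z ∈ {-1, 1}; a circular section at z = 1 has radius between 1 and 2.
Assembling these constraints gives the stated polynomial.

x^4 + 2*x^2*y^2 + y^4 - 2*x^2 - 2*y^2 + z^2 - 1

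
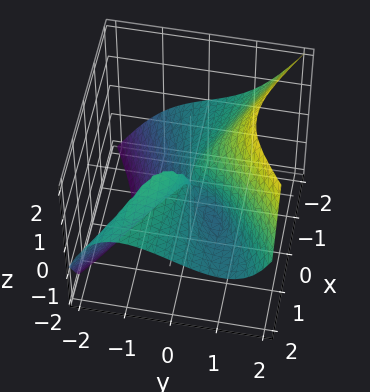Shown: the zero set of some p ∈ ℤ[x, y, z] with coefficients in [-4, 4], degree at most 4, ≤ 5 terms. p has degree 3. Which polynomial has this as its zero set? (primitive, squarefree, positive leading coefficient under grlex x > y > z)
3*x^2*z - 2*y^3 - y^2*z + z^3 + 3*x*y

(a) Degree: a generic line meets the surface in up to 3 points, so deg p = 3.
(b) Reading off the gridlines: it crosses the z-axis at the gridline z = 0; it meets the y-axis at y = 0 (among the integer gridlines); the visible x-axis segment lies entirely on the surface.
(c) Matching integer coefficients to the picture gives p.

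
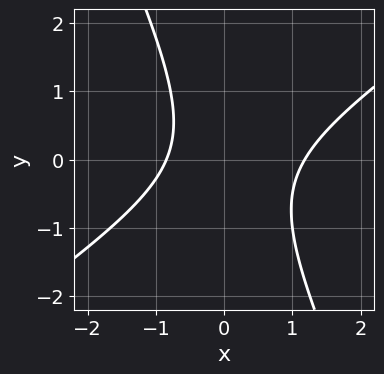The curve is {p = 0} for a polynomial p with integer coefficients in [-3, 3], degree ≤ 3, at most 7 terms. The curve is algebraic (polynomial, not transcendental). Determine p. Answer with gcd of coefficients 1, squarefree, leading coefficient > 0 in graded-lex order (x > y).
1. deg p = 2.
2. From the visible intercepts: no y-intercept at any integer in the box.
3. Assembling these constraints gives the stated polynomial.

3*x^2 - 3*x*y - 2*y^2 - x - 3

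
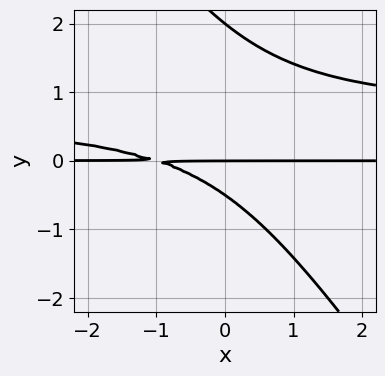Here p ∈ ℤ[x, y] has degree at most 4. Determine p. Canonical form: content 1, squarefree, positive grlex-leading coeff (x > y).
3*x*y^2 + 2*y^3 - 2*x*y - 3*y^2 - 2*y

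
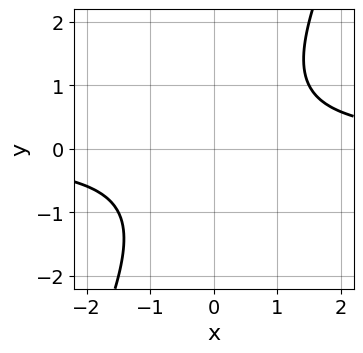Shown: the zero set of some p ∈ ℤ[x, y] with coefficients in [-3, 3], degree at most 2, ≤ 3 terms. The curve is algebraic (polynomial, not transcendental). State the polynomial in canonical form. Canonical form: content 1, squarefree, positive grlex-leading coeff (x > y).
(a) Degree: the shape is more complex than any degree-1 curve, so deg p = 2.
(b) From the axis intercepts and sections: the curve avoids every integer x-axis point in the box; it misses every integer gridline on the y-axis.
(c) These observations pin down the coefficients.

2*x*y - y^2 - 2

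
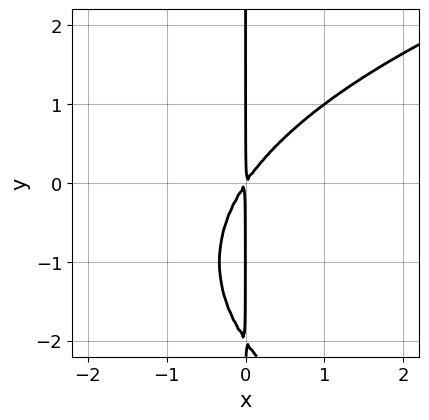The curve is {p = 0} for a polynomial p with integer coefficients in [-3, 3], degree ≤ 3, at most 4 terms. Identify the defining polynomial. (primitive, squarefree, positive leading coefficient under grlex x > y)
First, deg p = 3. A generic line meets the curve in up to 3 points.
Next, from the visible intercepts: every point of the y-axis in the box is on the curve.
Finally, matching integer coefficients to the picture gives p.

x*y^2 - 3*x^2 + 2*x*y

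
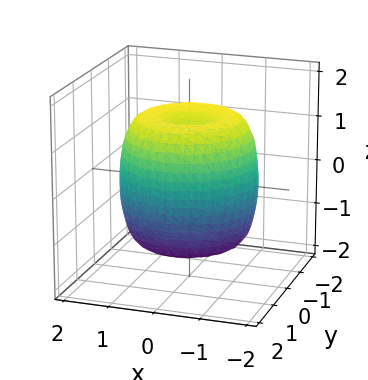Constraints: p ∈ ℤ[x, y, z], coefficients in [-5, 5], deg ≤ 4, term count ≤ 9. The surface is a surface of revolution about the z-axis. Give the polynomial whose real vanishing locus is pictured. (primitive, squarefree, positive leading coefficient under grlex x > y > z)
2*x^4 + 4*x^2*y^2 + 2*y^4 - 3*x^2 - 3*y^2 + 2*z^2 - 3

1. deg p = 4. No degree-3 surface has this shape.
2. Symmetries: the z-axis is an axis of rotation, so x and y enter only as x² + y².
3. Checking where it meets the axes: a circular section at z = 1 has radius between 1 and 2.
4. Together with the visible shape, these determine p as stated.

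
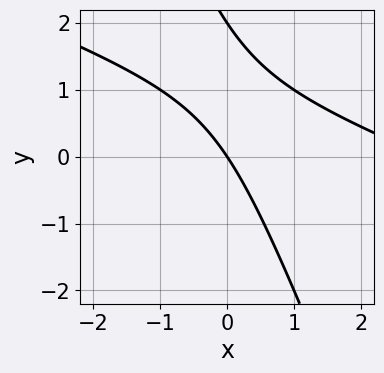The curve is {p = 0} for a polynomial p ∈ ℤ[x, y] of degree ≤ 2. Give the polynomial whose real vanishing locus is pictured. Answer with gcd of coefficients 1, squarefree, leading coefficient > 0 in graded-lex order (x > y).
x^2 + 3*x*y + y^2 - 3*x - 2*y

deg p = 2.
From the axis intercepts and sections: one x-axis crossing is at x = 0; the y-axis gridline crossings are at y ∈ {0, 2}.
Fitting integer coefficients to these (and the overall shape) gives p.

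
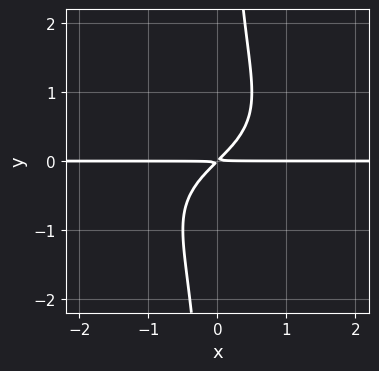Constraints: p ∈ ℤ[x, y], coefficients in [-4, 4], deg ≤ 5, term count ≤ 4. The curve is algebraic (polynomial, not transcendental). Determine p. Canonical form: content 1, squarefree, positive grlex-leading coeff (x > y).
x*y^3 + x*y - y^2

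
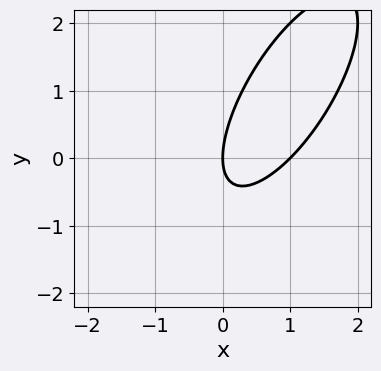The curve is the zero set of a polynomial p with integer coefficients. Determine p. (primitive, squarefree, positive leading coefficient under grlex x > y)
2*x^2 - 2*x*y + y^2 - 2*x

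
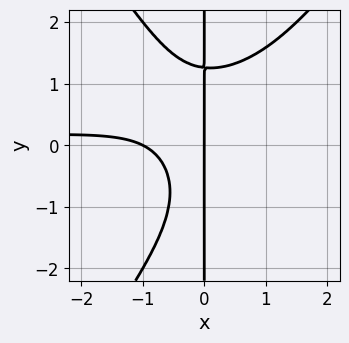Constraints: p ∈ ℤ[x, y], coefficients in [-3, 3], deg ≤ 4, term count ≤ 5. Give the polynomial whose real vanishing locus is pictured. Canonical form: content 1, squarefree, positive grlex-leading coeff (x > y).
2*x^3*y - x*y^3 - 2*x^2*y + 2*x^2 + 2*x

(a) deg p = 4.
(b) From the visible intercepts: every point of the y-axis in the box is on the curve; the x-axis gridline crossings are at x ∈ {-1, 0}.
(c) These observations pin down the coefficients.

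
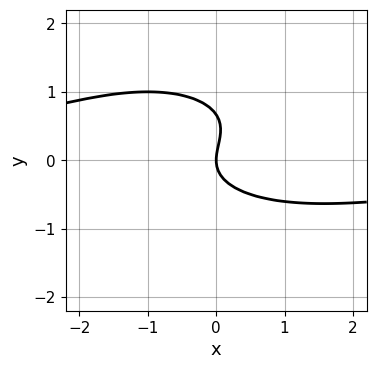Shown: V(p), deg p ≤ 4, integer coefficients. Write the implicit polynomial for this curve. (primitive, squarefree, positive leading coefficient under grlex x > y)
x^2*y + 3*y^3 - 2*y^2 + 2*x

1. The degree is 3 — the shape is more complex than any degree-2 curve.
2. From the visible intercepts: it crosses the x-axis at the gridline x = 0; one y-axis crossing is at y = 0.
3. Matching integer coefficients to the picture gives p.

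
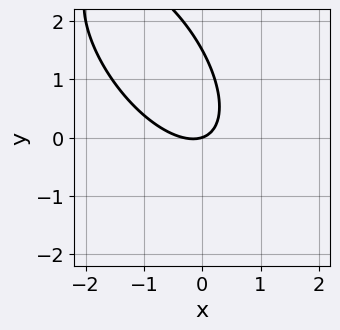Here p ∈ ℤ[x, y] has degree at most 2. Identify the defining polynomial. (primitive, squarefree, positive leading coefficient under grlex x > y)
First, degree: a generic line meets the curve in up to 2 points, so deg p = 2.
Next, from the visible intercepts: it crosses the y-axis at the gridline y = 0; one x-axis crossing is at x = 0.
Finally, the integer polynomial consistent with all of this is the stated p.

3*x^2 + 3*x*y + 2*y^2 + x - 3*y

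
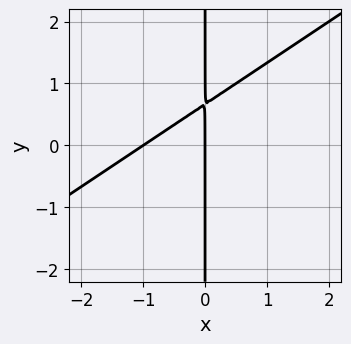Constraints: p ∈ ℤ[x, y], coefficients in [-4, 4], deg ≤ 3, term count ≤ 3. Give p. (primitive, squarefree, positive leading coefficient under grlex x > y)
1. The degree is 2 — the shape is more complex than any degree-1 curve.
2. From the visible intercepts: among the integer gridlines, it crosses the x-axis at x ∈ {-1, 0}; every point of the y-axis in the box is on the curve.
3. Putting this together gives p.

2*x^2 - 3*x*y + 2*x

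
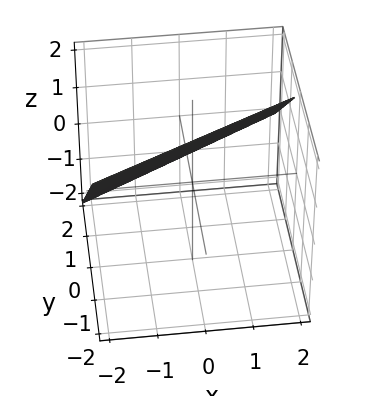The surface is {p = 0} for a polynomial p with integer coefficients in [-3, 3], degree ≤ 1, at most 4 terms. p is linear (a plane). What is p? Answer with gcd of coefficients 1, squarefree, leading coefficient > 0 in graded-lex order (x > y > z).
(a) The degree is 1 — the surface is flat (a plane).
(b) Checking where it meets the axes: it meets the z-axis at z = 1 (among the integer gridlines); it meets the y-axis at y = 1 (among the integer gridlines); one x-axis crossing is at x = -2.
(c) Putting this together gives p.

x - 2*y - 2*z + 2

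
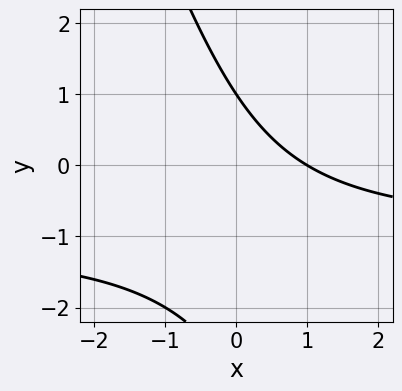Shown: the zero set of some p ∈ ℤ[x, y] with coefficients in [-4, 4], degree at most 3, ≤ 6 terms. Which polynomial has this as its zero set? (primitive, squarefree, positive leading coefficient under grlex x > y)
3*x*y + y^2 + 3*x + 2*y - 3

(a) deg p = 2. A generic line meets the curve in up to 2 points.
(b) From the axis intercepts and sections: it crosses the x-axis at the gridline x = 1; one y-axis crossing is at y = 1.
(c) Assembling these constraints gives the stated polynomial.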